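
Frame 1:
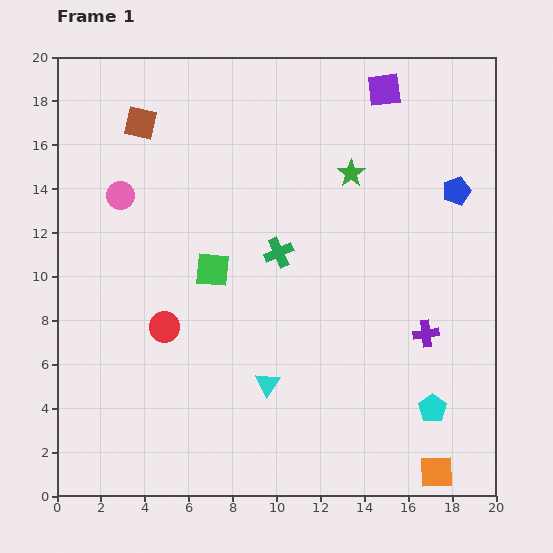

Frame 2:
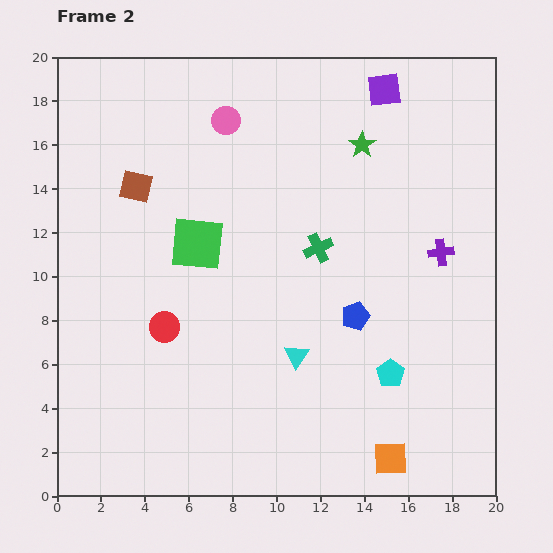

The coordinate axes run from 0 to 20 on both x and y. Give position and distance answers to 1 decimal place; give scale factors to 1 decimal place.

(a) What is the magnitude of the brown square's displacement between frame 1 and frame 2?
2.9

The brown square moved from (3.8, 17.0) to (3.6, 14.1), a distance of √(0.2² + 2.9²) ≈ 2.9.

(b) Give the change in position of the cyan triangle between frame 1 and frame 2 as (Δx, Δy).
(1.3, 1.3)

The cyan triangle was at (9.6, 5.1) in frame 1 and (10.9, 6.4) in frame 2.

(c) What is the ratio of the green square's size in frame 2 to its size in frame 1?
1.6×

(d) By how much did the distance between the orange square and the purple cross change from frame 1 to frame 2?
+3.4

Distance in frame 1: 6.3. Distance in frame 2: 9.7.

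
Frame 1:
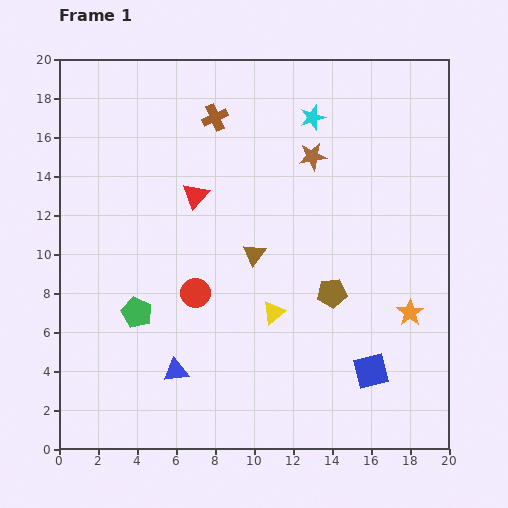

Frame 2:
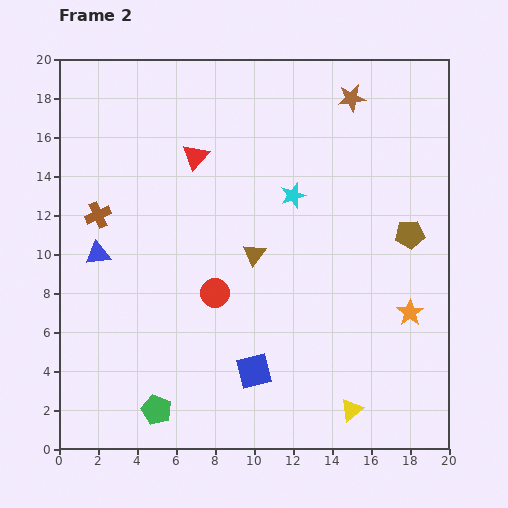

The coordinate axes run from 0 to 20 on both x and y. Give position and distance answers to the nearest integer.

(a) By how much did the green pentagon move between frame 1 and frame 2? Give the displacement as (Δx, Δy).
(1, -5)

The green pentagon was at (4, 7) in frame 1 and (5, 2) in frame 2.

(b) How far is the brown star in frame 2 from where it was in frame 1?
4

The brown star moved from (13, 15) to (15, 18), a distance of √(2² + 3²) ≈ 4.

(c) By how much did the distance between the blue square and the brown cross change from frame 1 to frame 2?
-4

Distance in frame 1: 15. Distance in frame 2: 11.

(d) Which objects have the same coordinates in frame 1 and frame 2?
the brown triangle, the orange star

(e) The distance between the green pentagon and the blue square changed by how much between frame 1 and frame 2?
-7

Distance in frame 1: 12. Distance in frame 2: 5.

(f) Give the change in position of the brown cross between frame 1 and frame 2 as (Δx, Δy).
(-6, -5)

The brown cross was at (8, 17) in frame 1 and (2, 12) in frame 2.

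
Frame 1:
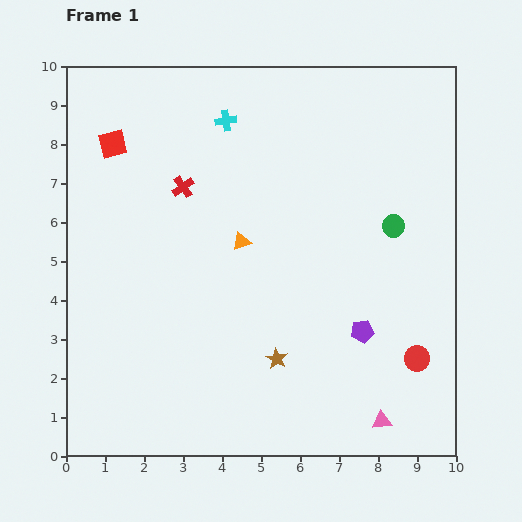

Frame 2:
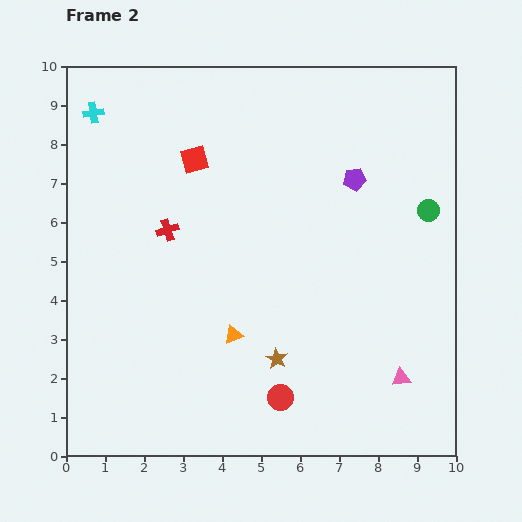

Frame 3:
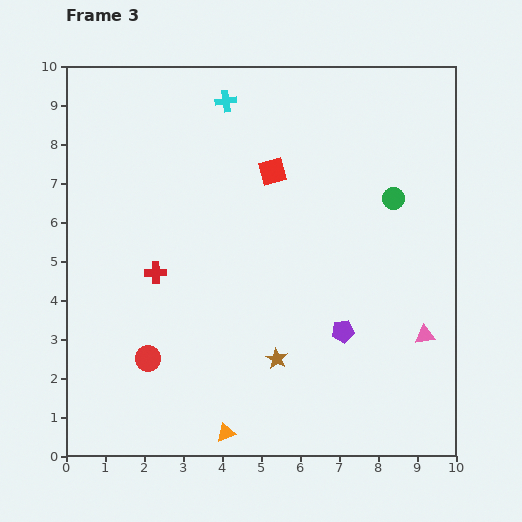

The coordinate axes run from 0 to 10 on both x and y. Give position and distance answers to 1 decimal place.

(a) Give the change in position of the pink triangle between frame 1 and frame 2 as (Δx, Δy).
(0.5, 1.1)

The pink triangle was at (8.1, 0.9) in frame 1 and (8.6, 2.0) in frame 2.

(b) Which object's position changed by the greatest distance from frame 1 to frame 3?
the red circle

(moved 6.9; next 4.9)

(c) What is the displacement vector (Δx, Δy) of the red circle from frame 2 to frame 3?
(-3.4, 1.0)

The red circle was at (5.5, 1.5) in frame 2 and (2.1, 2.5) in frame 3.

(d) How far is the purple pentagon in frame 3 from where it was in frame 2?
3.9

The purple pentagon moved from (7.4, 7.1) to (7.1, 3.2), a distance of √(0.3² + 3.9²) ≈ 3.9.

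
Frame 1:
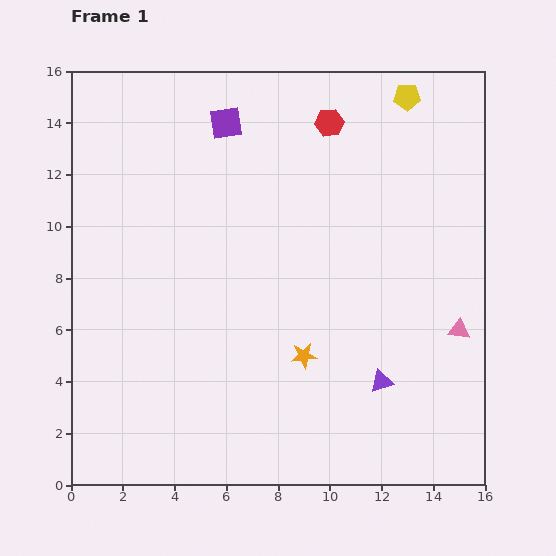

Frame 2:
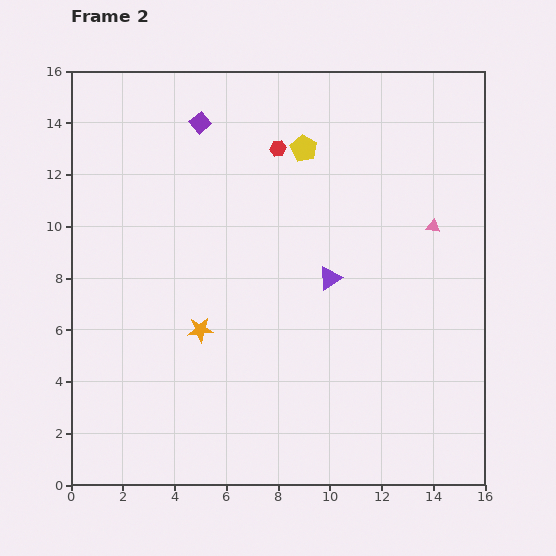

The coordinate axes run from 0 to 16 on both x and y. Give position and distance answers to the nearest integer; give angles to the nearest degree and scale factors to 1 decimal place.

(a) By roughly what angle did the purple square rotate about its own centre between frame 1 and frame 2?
30° counter-clockwise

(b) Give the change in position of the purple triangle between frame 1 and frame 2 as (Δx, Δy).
(-2, 4)

The purple triangle was at (12, 4) in frame 1 and (10, 8) in frame 2.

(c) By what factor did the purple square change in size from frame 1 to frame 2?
0.6×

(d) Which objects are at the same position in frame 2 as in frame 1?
none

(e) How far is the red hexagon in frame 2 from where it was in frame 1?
2

The red hexagon moved from (10, 14) to (8, 13), a distance of √(2² + 1²) ≈ 2.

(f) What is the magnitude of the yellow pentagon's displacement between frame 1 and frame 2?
4

The yellow pentagon moved from (13, 15) to (9, 13), a distance of √(4² + 2²) ≈ 4.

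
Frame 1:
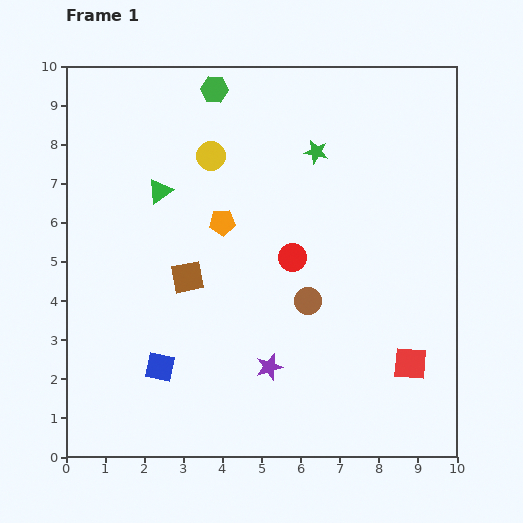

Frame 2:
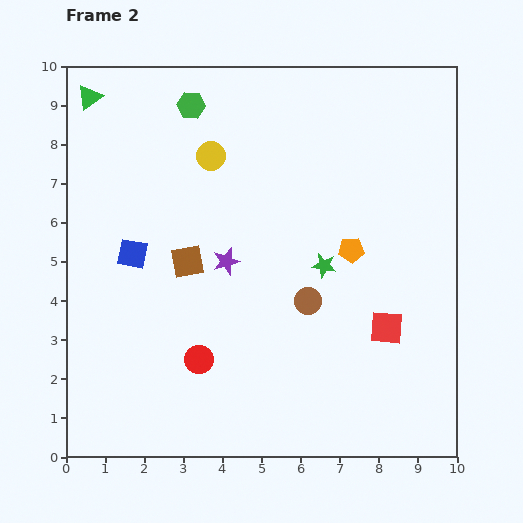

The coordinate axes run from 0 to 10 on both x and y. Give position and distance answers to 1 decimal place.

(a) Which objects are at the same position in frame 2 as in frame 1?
the brown circle, the yellow circle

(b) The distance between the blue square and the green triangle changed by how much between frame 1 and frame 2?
-0.4

Distance in frame 1: 4.5. Distance in frame 2: 4.1.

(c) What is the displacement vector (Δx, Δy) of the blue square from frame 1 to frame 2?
(-0.7, 2.9)

The blue square was at (2.4, 2.3) in frame 1 and (1.7, 5.2) in frame 2.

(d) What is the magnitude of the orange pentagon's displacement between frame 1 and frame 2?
3.4

The orange pentagon moved from (4.0, 6.0) to (7.3, 5.3), a distance of √(3.3² + 0.7²) ≈ 3.4.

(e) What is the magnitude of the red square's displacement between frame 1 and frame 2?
1.1

The red square moved from (8.8, 2.4) to (8.2, 3.3), a distance of √(0.6² + 0.9²) ≈ 1.1.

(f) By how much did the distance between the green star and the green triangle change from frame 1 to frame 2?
+3.3

Distance in frame 1: 4.1. Distance in frame 2: 7.4.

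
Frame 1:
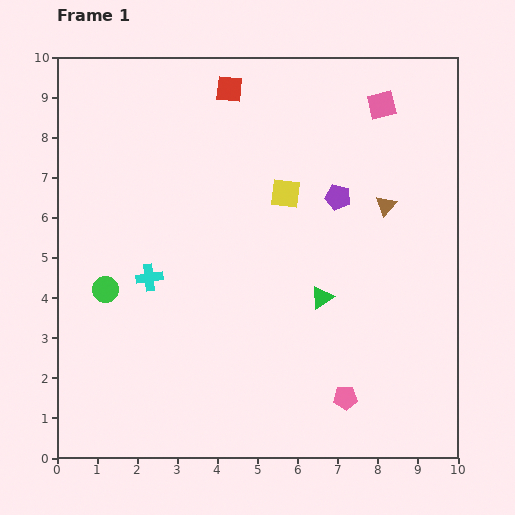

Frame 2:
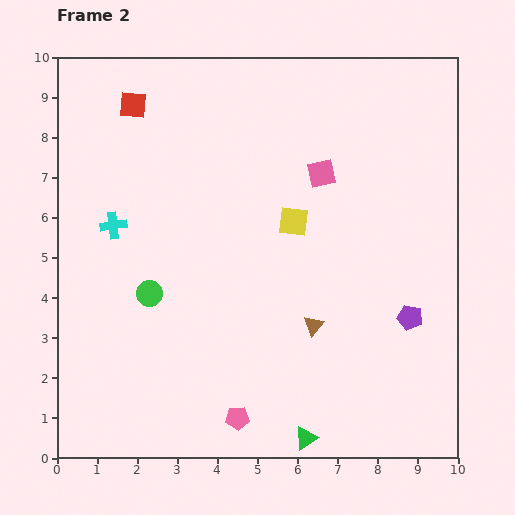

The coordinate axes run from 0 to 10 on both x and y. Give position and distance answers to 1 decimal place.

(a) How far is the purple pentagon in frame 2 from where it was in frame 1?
3.5

The purple pentagon moved from (7.0, 6.5) to (8.8, 3.5), a distance of √(1.8² + 3.0²) ≈ 3.5.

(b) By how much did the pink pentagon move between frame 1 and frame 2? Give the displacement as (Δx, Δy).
(-2.7, -0.5)

The pink pentagon was at (7.2, 1.5) in frame 1 and (4.5, 1.0) in frame 2.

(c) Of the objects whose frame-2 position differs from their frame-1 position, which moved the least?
the yellow square

(moved 0.7)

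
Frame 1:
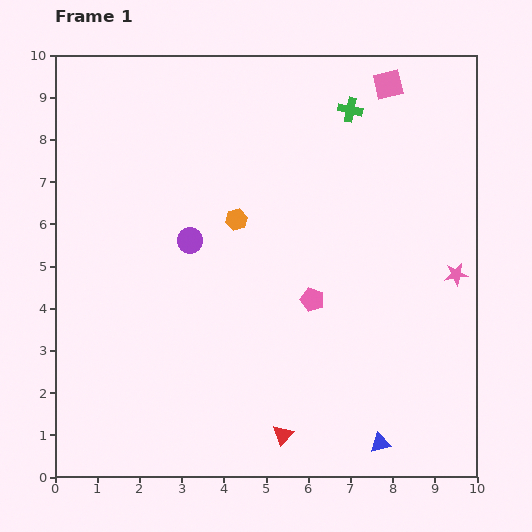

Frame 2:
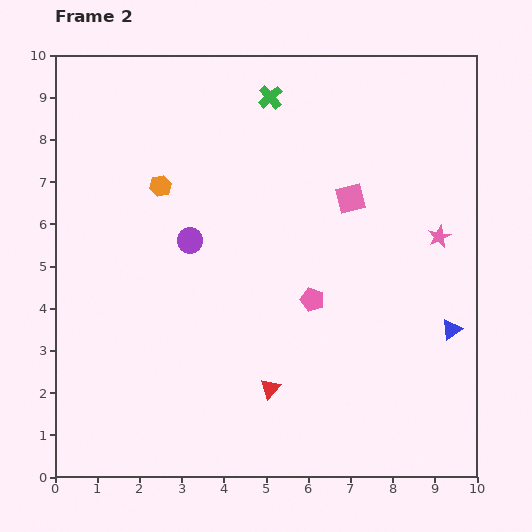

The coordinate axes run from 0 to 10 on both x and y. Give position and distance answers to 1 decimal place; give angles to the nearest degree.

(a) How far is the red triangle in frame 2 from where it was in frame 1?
1.1

The red triangle moved from (5.4, 1.0) to (5.1, 2.1), a distance of √(0.3² + 1.1²) ≈ 1.1.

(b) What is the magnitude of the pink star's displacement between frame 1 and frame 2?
1.0

The pink star moved from (9.5, 4.8) to (9.1, 5.7), a distance of √(0.4² + 0.9²) ≈ 1.0.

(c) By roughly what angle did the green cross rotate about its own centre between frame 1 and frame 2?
37° clockwise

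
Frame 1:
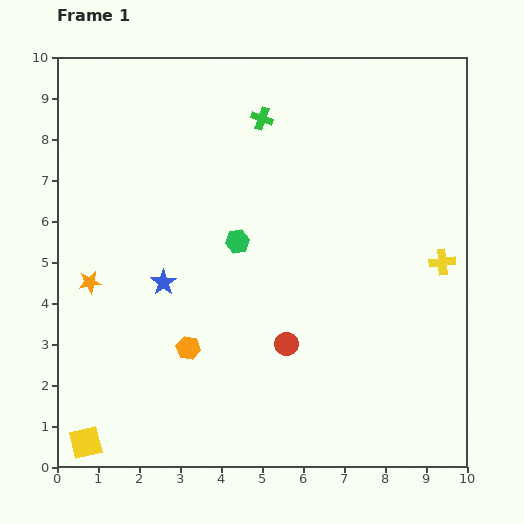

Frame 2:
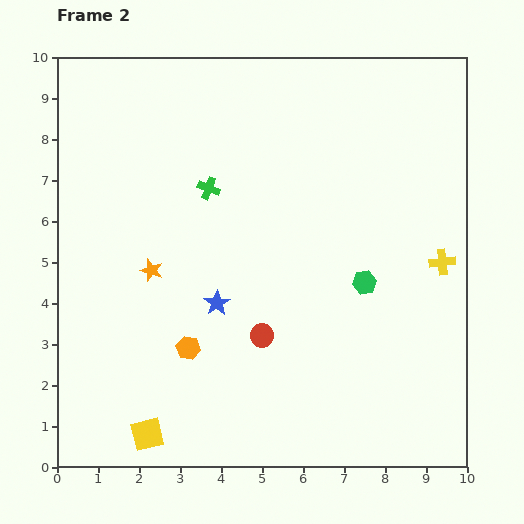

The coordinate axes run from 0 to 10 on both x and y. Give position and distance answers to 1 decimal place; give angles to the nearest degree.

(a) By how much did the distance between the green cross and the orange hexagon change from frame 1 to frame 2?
-2.0

Distance in frame 1: 5.9. Distance in frame 2: 3.9.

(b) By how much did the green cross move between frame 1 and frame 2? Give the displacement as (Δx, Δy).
(-1.3, -1.7)

The green cross was at (5.0, 8.5) in frame 1 and (3.7, 6.8) in frame 2.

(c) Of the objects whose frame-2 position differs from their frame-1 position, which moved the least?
the red circle

(moved 0.6)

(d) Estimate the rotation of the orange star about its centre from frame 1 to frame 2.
27° clockwise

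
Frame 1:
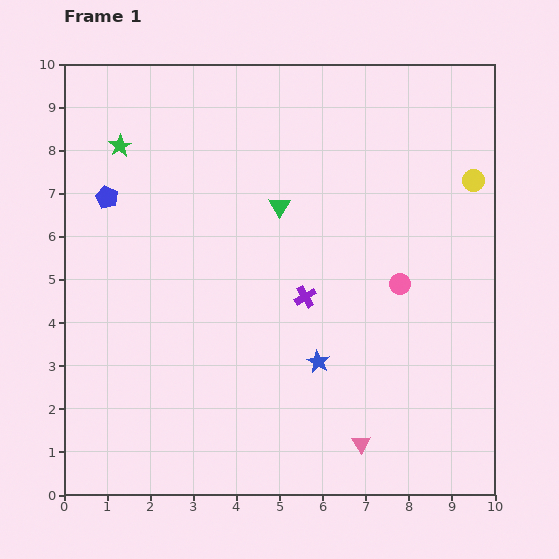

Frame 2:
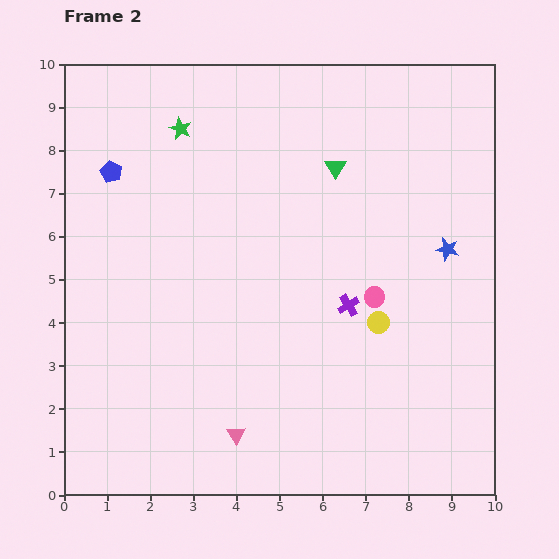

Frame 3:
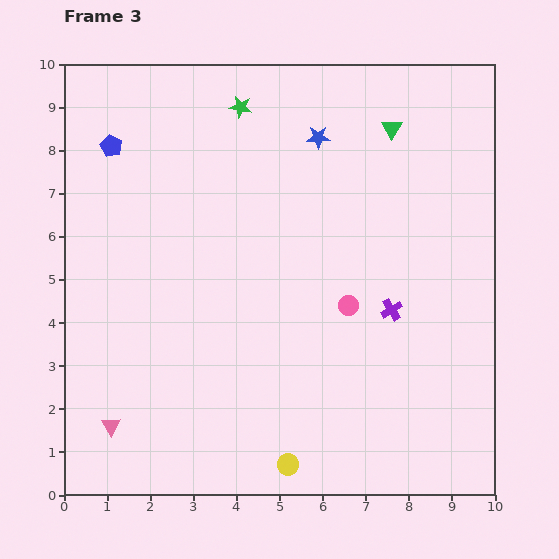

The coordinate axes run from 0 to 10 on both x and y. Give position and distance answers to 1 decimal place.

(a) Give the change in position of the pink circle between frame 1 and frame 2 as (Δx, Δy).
(-0.6, -0.3)

The pink circle was at (7.8, 4.9) in frame 1 and (7.2, 4.6) in frame 2.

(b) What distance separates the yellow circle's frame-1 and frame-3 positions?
7.9

The yellow circle moved from (9.5, 7.3) to (5.2, 0.7), a distance of √(4.3² + 6.6²) ≈ 7.9.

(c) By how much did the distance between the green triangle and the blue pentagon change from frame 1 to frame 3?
+2.5

Distance in frame 1: 4.0. Distance in frame 3: 6.5.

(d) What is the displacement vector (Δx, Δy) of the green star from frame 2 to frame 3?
(1.4, 0.5)

The green star was at (2.7, 8.5) in frame 2 and (4.1, 9.0) in frame 3.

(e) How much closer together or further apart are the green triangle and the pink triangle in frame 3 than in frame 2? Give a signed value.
+2.9

Distance in frame 2: 6.6. Distance in frame 3: 9.5.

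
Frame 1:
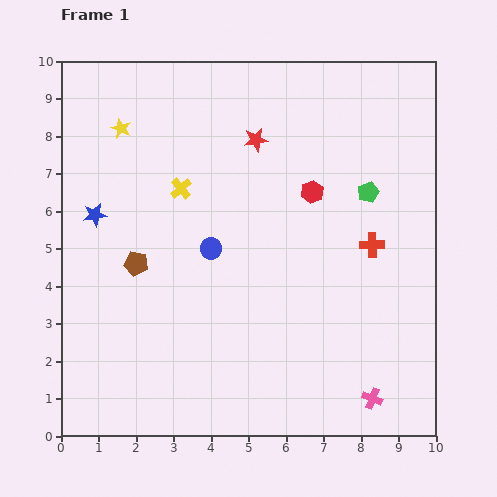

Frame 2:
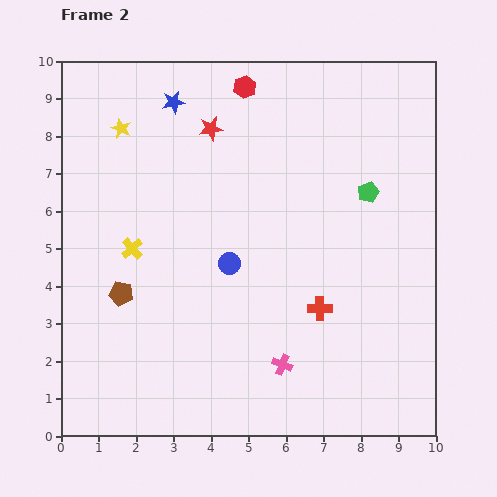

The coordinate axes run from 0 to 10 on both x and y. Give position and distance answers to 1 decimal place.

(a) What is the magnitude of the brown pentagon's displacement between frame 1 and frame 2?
0.9

The brown pentagon moved from (2.0, 4.6) to (1.6, 3.8), a distance of √(0.4² + 0.8²) ≈ 0.9.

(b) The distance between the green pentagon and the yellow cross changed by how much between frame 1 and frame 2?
+1.5

Distance in frame 1: 5.0. Distance in frame 2: 6.5.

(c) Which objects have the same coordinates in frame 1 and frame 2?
the green pentagon, the yellow star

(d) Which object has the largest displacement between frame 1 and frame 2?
the blue star

(moved 3.7; next 3.3)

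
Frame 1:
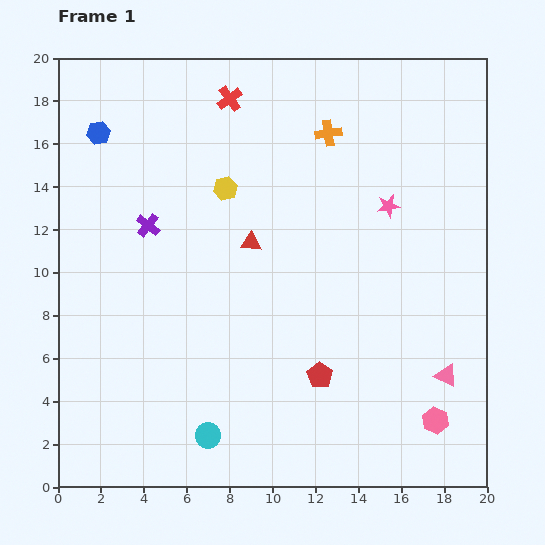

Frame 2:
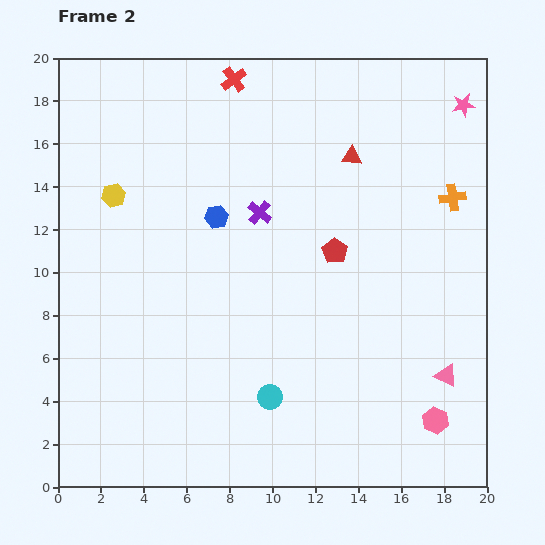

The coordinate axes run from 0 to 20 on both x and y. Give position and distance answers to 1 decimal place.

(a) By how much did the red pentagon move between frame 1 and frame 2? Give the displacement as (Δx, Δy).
(0.7, 5.8)

The red pentagon was at (12.2, 5.2) in frame 1 and (12.9, 11.0) in frame 2.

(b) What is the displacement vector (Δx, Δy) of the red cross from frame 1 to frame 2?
(0.2, 0.9)

The red cross was at (8.0, 18.1) in frame 1 and (8.2, 19.0) in frame 2.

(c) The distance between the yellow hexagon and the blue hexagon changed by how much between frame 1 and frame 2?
-1.5

Distance in frame 1: 6.4. Distance in frame 2: 4.9.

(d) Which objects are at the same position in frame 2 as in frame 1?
the pink hexagon, the pink triangle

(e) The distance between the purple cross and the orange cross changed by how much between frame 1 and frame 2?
-0.4

Distance in frame 1: 9.4. Distance in frame 2: 9.0.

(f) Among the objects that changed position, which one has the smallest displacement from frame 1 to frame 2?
the red cross

(moved 0.9)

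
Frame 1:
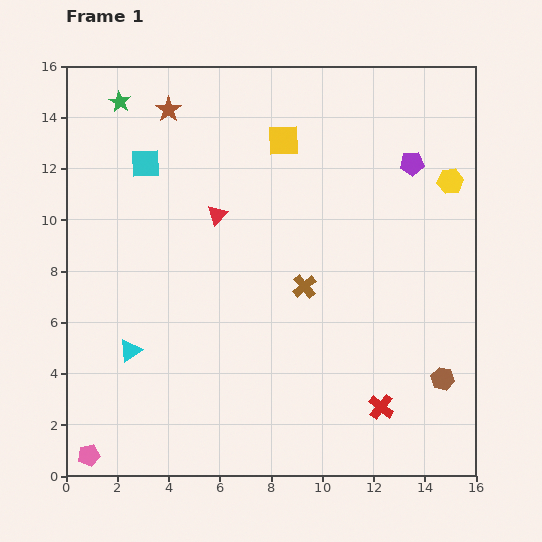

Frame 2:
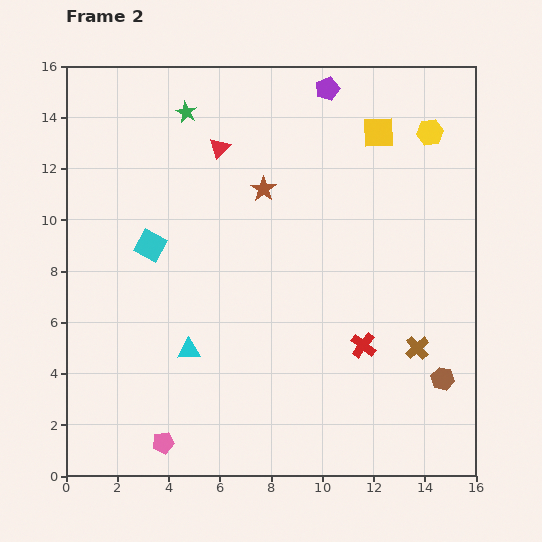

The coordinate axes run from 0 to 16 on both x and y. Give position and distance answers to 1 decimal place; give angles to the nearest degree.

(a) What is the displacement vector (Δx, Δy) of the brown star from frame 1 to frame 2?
(3.7, -3.1)

The brown star was at (4.0, 14.3) in frame 1 and (7.7, 11.2) in frame 2.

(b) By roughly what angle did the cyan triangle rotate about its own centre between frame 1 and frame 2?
33° clockwise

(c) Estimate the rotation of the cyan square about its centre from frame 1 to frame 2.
31° clockwise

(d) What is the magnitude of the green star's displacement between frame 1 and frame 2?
2.6

The green star moved from (2.1, 14.6) to (4.7, 14.2), a distance of √(2.6² + 0.4²) ≈ 2.6.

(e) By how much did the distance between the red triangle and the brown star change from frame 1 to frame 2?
-2.2

Distance in frame 1: 4.5. Distance in frame 2: 2.3.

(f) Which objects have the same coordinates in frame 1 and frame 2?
the brown hexagon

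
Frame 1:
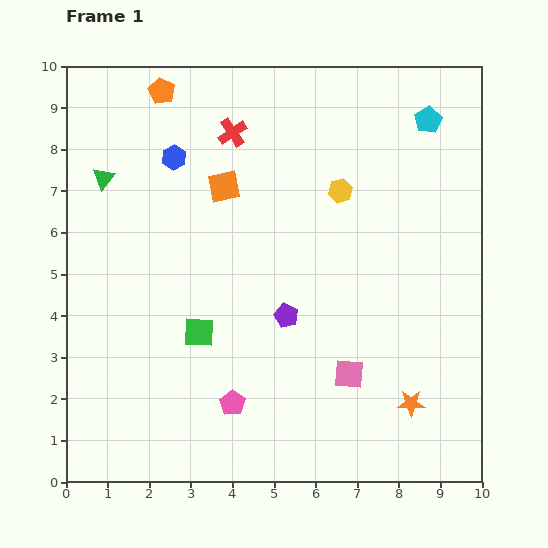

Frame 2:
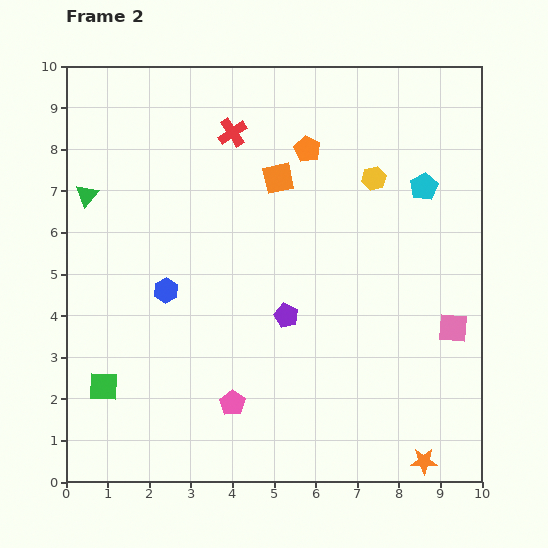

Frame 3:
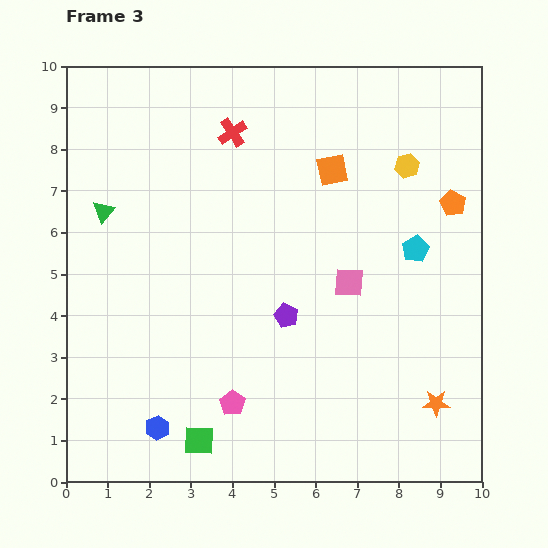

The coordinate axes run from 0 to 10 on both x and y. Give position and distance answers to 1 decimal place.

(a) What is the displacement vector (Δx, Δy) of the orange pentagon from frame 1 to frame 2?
(3.5, -1.4)

The orange pentagon was at (2.3, 9.4) in frame 1 and (5.8, 8.0) in frame 2.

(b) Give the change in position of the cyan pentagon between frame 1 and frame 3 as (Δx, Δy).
(-0.3, -3.1)

The cyan pentagon was at (8.7, 8.7) in frame 1 and (8.4, 5.6) in frame 3.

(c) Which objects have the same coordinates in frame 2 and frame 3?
the red cross, the purple pentagon, the pink pentagon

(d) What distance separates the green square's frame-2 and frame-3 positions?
2.6

The green square moved from (0.9, 2.3) to (3.2, 1.0), a distance of √(2.3² + 1.3²) ≈ 2.6.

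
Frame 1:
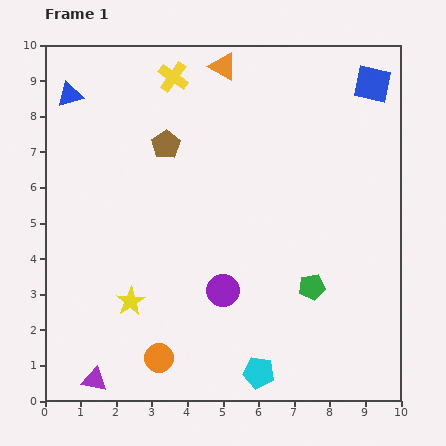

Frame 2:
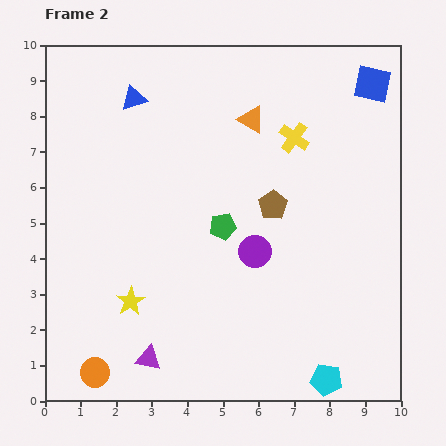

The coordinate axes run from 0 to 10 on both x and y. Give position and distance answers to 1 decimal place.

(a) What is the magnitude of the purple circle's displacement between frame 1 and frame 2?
1.4

The purple circle moved from (5.0, 3.1) to (5.9, 4.2), a distance of √(0.9² + 1.1²) ≈ 1.4.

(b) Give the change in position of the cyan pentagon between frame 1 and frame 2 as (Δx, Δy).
(1.9, -0.2)

The cyan pentagon was at (6.0, 0.8) in frame 1 and (7.9, 0.6) in frame 2.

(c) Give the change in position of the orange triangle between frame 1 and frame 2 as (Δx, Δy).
(0.8, -1.5)

The orange triangle was at (5.0, 9.4) in frame 1 and (5.8, 7.9) in frame 2.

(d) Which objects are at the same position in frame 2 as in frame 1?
the blue square, the yellow star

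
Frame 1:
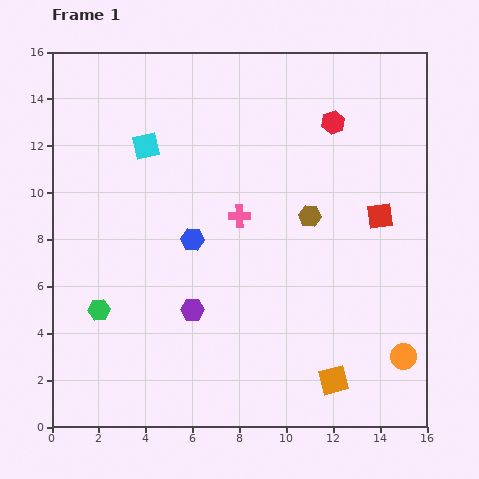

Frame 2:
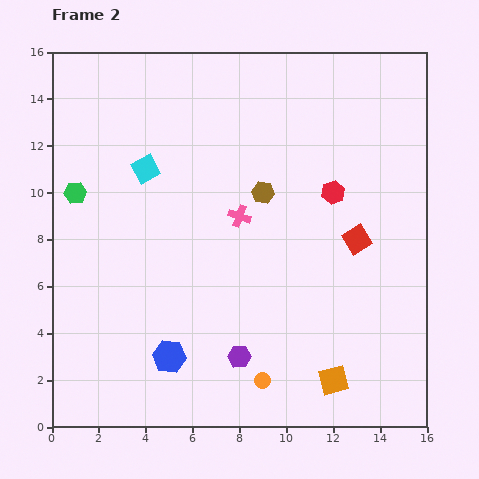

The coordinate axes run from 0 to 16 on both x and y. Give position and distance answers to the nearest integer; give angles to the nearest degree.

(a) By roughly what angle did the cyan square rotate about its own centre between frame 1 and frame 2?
16° counter-clockwise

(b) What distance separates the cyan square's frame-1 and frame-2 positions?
1

The cyan square moved from (4, 12) to (4, 11), a distance of √(0² + 1²) ≈ 1.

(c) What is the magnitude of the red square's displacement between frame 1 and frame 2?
1

The red square moved from (14, 9) to (13, 8), a distance of √(1² + 1²) ≈ 1.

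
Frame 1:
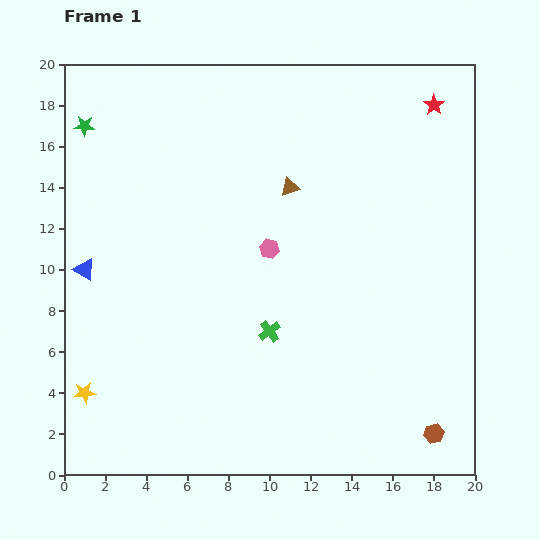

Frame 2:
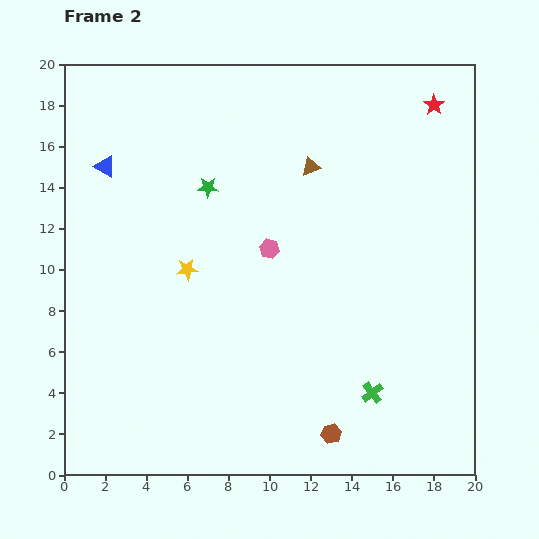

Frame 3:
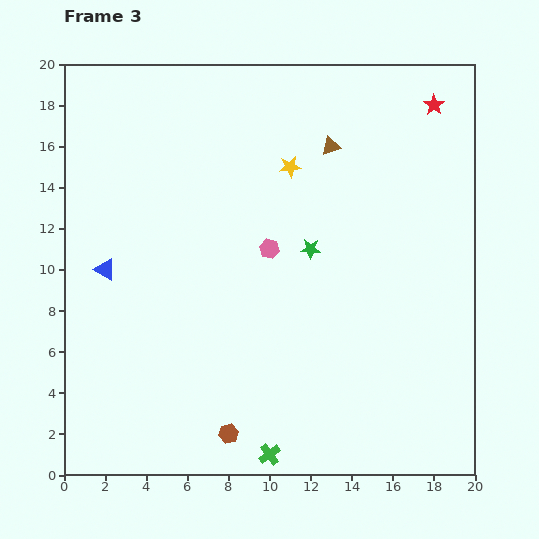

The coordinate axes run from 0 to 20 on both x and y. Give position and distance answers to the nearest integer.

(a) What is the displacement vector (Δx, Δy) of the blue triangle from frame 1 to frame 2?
(1, 5)

The blue triangle was at (1, 10) in frame 1 and (2, 15) in frame 2.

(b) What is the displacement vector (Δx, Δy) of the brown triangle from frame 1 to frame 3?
(2, 2)

The brown triangle was at (11, 14) in frame 1 and (13, 16) in frame 3.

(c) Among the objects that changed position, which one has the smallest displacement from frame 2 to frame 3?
the brown triangle

(moved 1)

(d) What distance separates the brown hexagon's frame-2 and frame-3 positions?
5

The brown hexagon moved from (13, 2) to (8, 2), a distance of √(5² + 0²) ≈ 5.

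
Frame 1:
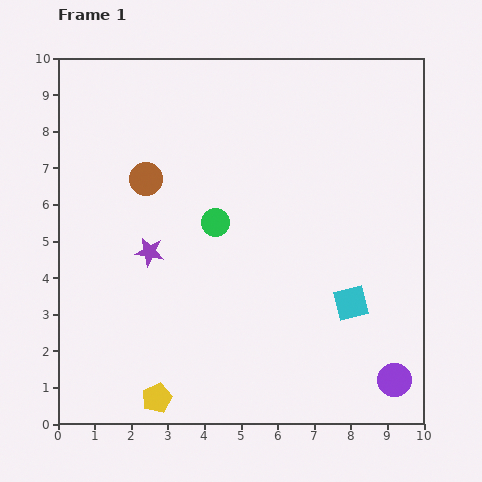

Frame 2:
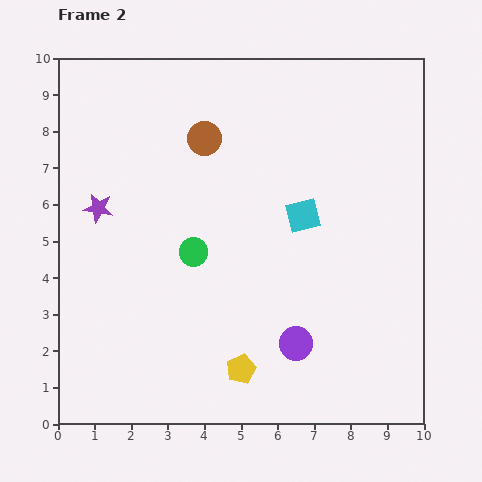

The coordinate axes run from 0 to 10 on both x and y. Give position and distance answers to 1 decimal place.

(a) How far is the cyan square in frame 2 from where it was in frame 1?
2.7

The cyan square moved from (8.0, 3.3) to (6.7, 5.7), a distance of √(1.3² + 2.4²) ≈ 2.7.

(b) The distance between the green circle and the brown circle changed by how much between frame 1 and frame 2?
+0.9

Distance in frame 1: 2.2. Distance in frame 2: 3.1.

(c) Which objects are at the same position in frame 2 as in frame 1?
none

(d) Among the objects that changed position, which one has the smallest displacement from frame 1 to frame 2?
the green circle

(moved 1.0)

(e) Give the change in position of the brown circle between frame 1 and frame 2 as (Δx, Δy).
(1.6, 1.1)

The brown circle was at (2.4, 6.7) in frame 1 and (4.0, 7.8) in frame 2.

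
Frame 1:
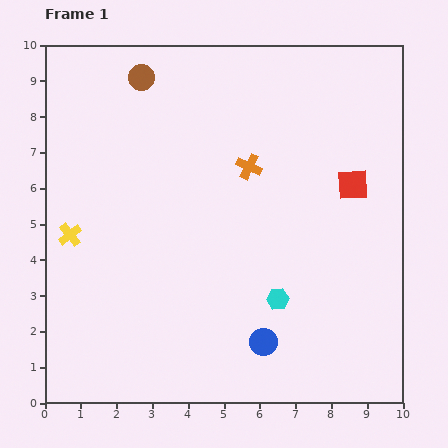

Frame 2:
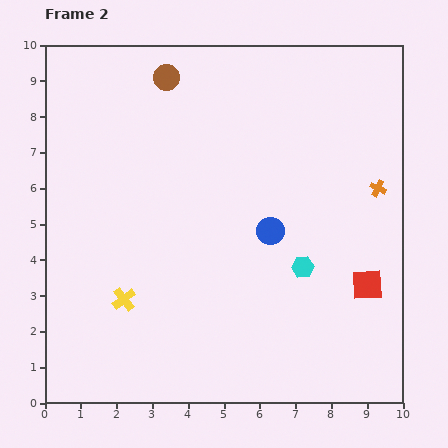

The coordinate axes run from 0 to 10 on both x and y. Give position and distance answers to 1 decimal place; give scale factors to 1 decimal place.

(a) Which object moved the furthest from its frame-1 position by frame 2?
the orange cross

(moved 3.6; next 3.1)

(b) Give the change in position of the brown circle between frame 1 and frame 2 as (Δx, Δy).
(0.7, 0.0)

The brown circle was at (2.7, 9.1) in frame 1 and (3.4, 9.1) in frame 2.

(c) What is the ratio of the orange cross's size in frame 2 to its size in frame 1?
0.7×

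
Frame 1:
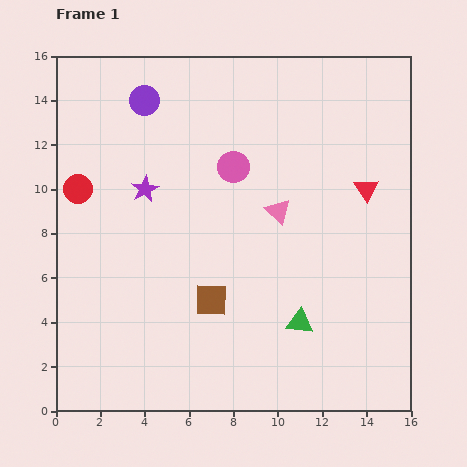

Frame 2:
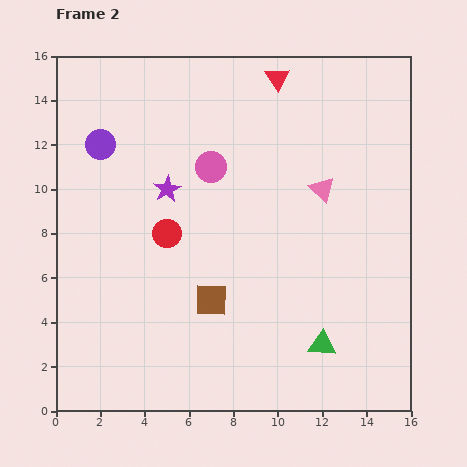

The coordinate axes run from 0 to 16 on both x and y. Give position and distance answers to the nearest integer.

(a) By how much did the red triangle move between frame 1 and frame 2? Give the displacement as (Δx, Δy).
(-4, 5)

The red triangle was at (14, 10) in frame 1 and (10, 15) in frame 2.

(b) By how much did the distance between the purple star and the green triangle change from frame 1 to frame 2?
+1

Distance in frame 1: 9. Distance in frame 2: 10.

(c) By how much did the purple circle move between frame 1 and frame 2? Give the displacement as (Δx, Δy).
(-2, -2)

The purple circle was at (4, 14) in frame 1 and (2, 12) in frame 2.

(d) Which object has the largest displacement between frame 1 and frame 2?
the red triangle

(moved 6; next 4)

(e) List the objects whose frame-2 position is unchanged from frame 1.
the brown square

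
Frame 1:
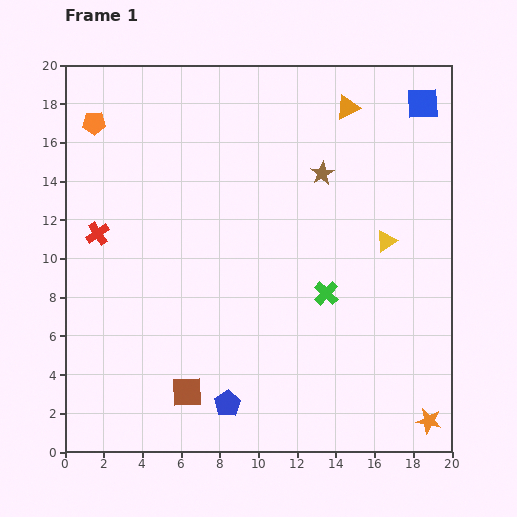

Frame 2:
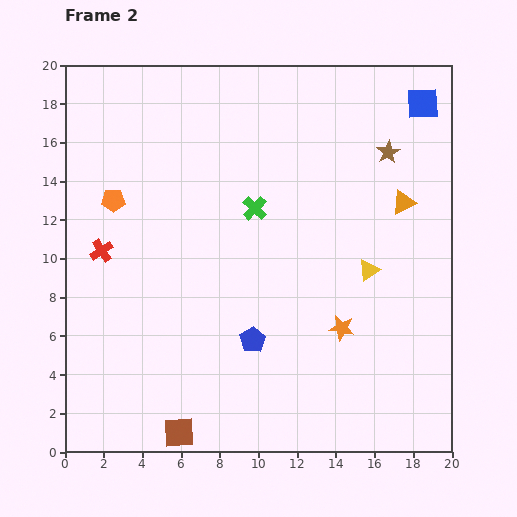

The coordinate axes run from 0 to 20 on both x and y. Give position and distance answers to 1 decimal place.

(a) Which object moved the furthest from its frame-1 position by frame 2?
the orange star

(moved 6.6; next 5.7)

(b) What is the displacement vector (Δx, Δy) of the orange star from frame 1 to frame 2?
(-4.5, 4.8)

The orange star was at (18.8, 1.6) in frame 1 and (14.3, 6.4) in frame 2.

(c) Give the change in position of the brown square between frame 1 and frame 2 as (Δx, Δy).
(-0.4, -2.1)

The brown square was at (6.3, 3.1) in frame 1 and (5.9, 1.0) in frame 2.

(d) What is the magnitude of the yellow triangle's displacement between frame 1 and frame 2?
1.7

The yellow triangle moved from (16.6, 10.9) to (15.7, 9.4), a distance of √(0.9² + 1.5²) ≈ 1.7.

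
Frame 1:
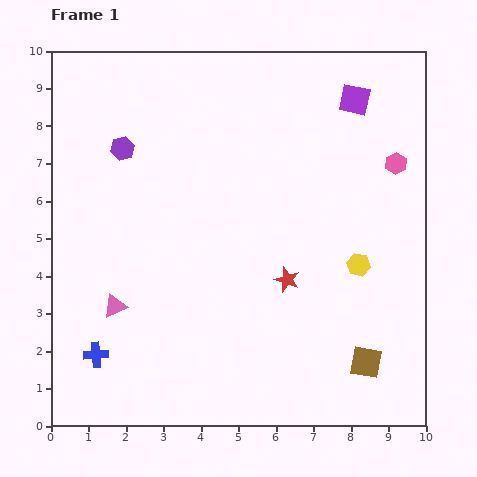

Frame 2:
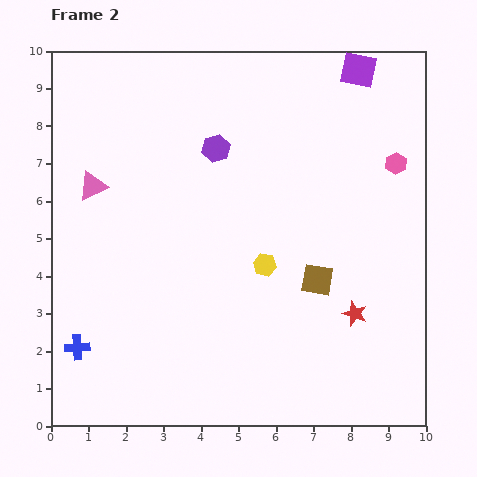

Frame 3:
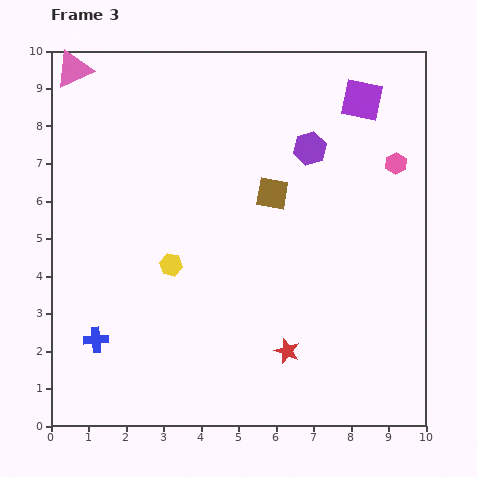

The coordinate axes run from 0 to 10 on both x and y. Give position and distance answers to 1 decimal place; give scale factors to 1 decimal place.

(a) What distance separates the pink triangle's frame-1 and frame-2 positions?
3.3

The pink triangle moved from (1.7, 3.2) to (1.1, 6.4), a distance of √(0.6² + 3.2²) ≈ 3.3.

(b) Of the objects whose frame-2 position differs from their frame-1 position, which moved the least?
the blue cross

(moved 0.5)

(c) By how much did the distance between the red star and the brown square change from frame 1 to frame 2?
-1.7

Distance in frame 1: 3.0. Distance in frame 2: 1.3.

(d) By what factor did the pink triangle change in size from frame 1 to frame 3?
1.6×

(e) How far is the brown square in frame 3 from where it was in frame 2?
2.6

The brown square moved from (7.1, 3.9) to (5.9, 6.2), a distance of √(1.2² + 2.3²) ≈ 2.6.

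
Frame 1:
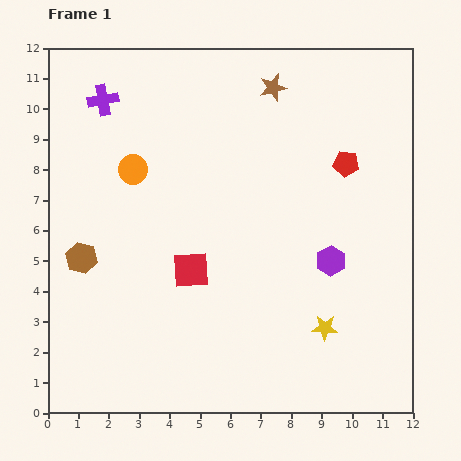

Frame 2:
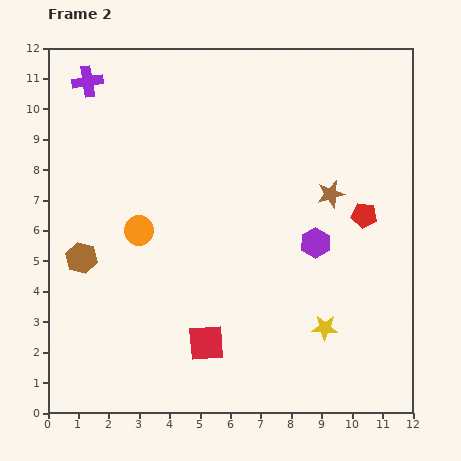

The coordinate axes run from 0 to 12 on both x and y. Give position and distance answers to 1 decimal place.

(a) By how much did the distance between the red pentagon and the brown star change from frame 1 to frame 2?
-2.2

Distance in frame 1: 3.5. Distance in frame 2: 1.3.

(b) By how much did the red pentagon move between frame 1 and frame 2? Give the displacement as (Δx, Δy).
(0.6, -1.7)

The red pentagon was at (9.8, 8.2) in frame 1 and (10.4, 6.5) in frame 2.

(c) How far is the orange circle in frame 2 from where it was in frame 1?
2.0

The orange circle moved from (2.8, 8.0) to (3.0, 6.0), a distance of √(0.2² + 2.0²) ≈ 2.0.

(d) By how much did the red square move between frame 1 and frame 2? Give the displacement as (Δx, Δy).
(0.5, -2.4)

The red square was at (4.7, 4.7) in frame 1 and (5.2, 2.3) in frame 2.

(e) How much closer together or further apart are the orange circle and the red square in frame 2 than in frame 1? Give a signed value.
+0.5

Distance in frame 1: 3.8. Distance in frame 2: 4.3.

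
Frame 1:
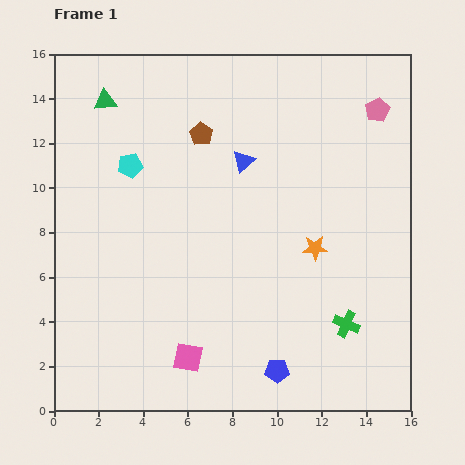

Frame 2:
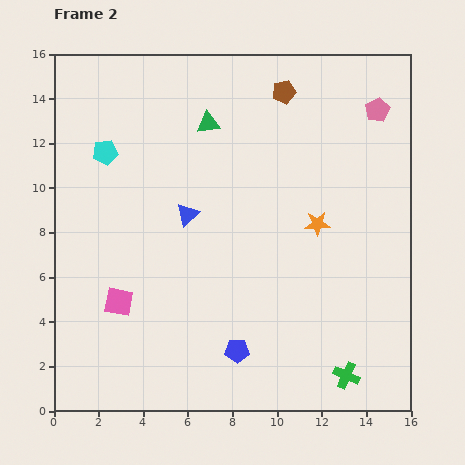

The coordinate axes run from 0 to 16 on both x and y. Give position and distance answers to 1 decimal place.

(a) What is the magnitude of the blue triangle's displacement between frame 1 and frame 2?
3.5

The blue triangle moved from (8.5, 11.2) to (6.0, 8.8), a distance of √(2.5² + 2.4²) ≈ 3.5.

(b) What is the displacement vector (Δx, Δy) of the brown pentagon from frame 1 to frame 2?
(3.7, 1.9)

The brown pentagon was at (6.6, 12.4) in frame 1 and (10.3, 14.3) in frame 2.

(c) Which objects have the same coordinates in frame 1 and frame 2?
the pink pentagon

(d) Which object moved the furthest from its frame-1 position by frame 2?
the green triangle

(moved 4.7; next 4.2)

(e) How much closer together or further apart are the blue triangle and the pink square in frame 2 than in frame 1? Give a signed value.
-4.1

Distance in frame 1: 9.1. Distance in frame 2: 5.0.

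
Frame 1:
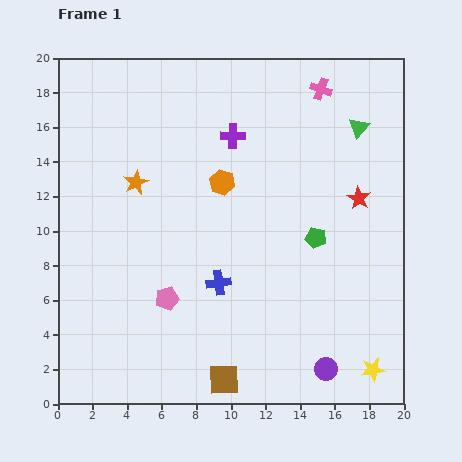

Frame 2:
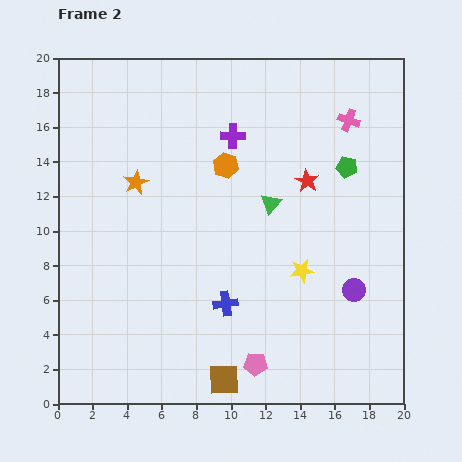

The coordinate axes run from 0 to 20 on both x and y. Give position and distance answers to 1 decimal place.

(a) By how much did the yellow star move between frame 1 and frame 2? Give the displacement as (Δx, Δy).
(-4.1, 5.7)

The yellow star was at (18.2, 2.0) in frame 1 and (14.1, 7.7) in frame 2.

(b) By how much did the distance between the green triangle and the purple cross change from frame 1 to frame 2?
-2.8

Distance in frame 1: 7.3. Distance in frame 2: 4.5.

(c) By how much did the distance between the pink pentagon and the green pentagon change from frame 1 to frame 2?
+3.3

Distance in frame 1: 9.3. Distance in frame 2: 12.6.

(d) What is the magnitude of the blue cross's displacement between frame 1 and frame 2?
1.3

The blue cross moved from (9.3, 7.0) to (9.7, 5.8), a distance of √(0.4² + 1.2²) ≈ 1.3.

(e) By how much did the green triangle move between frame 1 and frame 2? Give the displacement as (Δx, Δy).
(-5.1, -4.4)

The green triangle was at (17.4, 16.0) in frame 1 and (12.3, 11.6) in frame 2.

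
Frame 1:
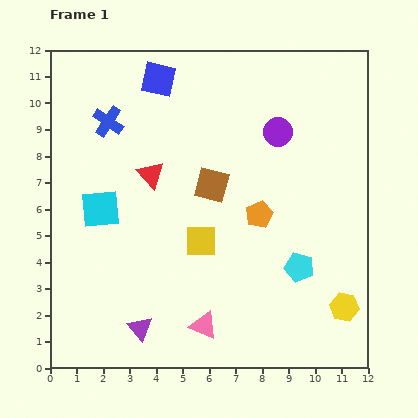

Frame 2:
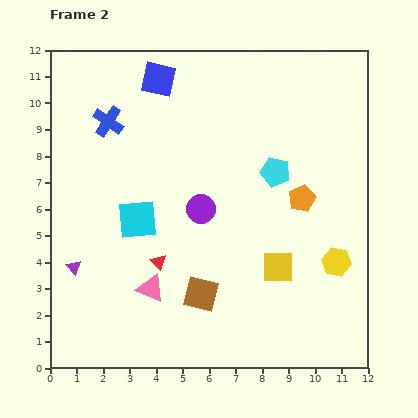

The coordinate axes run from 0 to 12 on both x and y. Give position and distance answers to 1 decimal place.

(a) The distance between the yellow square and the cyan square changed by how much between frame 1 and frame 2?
+1.6

Distance in frame 1: 4.0. Distance in frame 2: 5.6.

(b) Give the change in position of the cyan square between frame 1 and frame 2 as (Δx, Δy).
(1.4, -0.4)

The cyan square was at (1.9, 6.0) in frame 1 and (3.3, 5.6) in frame 2.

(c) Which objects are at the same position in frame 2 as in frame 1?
the blue square, the blue cross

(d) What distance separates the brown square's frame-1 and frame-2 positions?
4.1

The brown square moved from (6.1, 6.9) to (5.7, 2.8), a distance of √(0.4² + 4.1²) ≈ 4.1.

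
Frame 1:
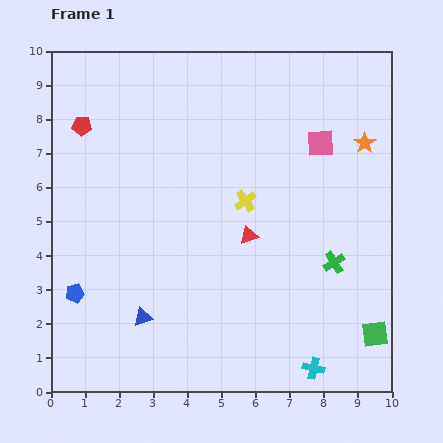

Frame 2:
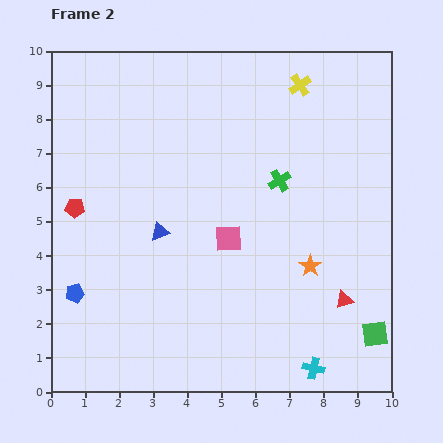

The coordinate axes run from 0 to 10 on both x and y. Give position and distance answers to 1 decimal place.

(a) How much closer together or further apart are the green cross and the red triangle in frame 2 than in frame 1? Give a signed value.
+1.4

Distance in frame 1: 2.6. Distance in frame 2: 4.0.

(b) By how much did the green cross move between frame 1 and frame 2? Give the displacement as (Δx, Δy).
(-1.6, 2.4)

The green cross was at (8.3, 3.8) in frame 1 and (6.7, 6.2) in frame 2.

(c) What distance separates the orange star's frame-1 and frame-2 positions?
3.9

The orange star moved from (9.2, 7.3) to (7.6, 3.7), a distance of √(1.6² + 3.6²) ≈ 3.9.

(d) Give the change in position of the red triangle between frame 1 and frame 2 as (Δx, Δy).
(2.8, -1.9)

The red triangle was at (5.8, 4.6) in frame 1 and (8.6, 2.7) in frame 2.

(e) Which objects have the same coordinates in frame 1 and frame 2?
the green square, the cyan cross, the blue pentagon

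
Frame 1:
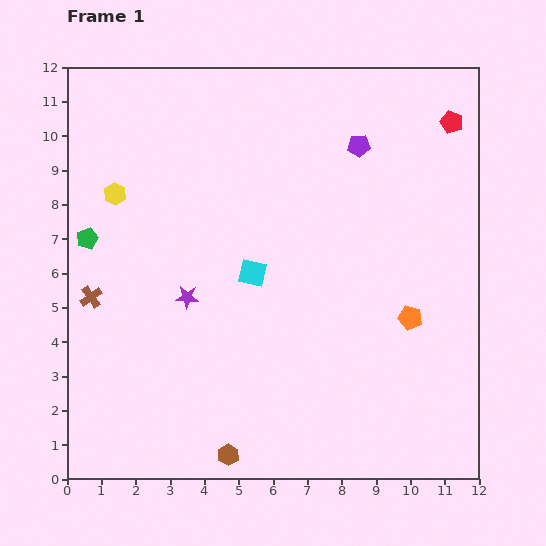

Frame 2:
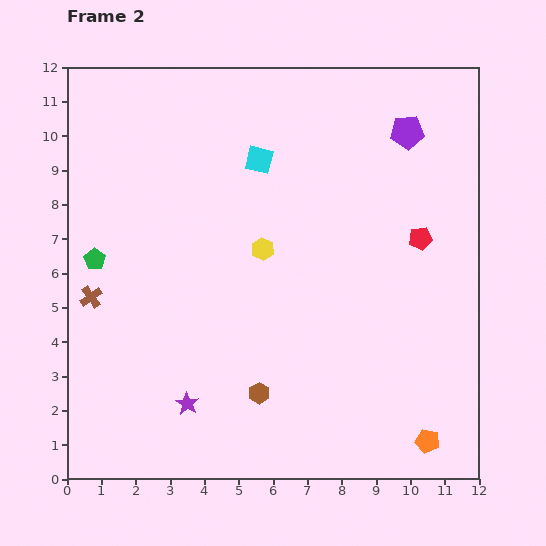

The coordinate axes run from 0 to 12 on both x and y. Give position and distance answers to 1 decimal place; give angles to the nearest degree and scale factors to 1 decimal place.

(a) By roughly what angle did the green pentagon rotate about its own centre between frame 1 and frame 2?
15° counter-clockwise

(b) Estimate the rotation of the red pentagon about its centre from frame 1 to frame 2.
28° counter-clockwise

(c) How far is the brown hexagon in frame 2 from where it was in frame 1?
2.0

The brown hexagon moved from (4.7, 0.7) to (5.6, 2.5), a distance of √(0.9² + 1.8²) ≈ 2.0.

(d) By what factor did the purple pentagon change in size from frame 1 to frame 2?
1.5×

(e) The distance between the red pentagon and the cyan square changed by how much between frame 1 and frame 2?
-2.1

Distance in frame 1: 7.3. Distance in frame 2: 5.2.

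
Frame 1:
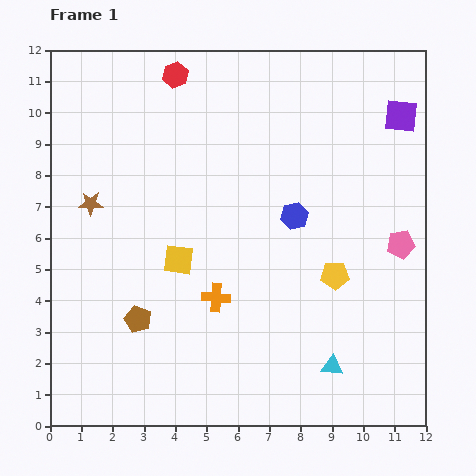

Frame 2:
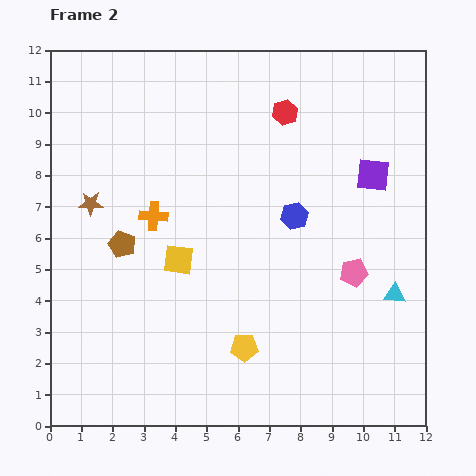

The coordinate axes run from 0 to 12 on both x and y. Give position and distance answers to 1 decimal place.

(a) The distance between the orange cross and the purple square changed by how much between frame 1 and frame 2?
-1.2

Distance in frame 1: 8.3. Distance in frame 2: 7.1.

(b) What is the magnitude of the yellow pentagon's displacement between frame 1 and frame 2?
3.7

The yellow pentagon moved from (9.1, 4.8) to (6.2, 2.5), a distance of √(2.9² + 2.3²) ≈ 3.7.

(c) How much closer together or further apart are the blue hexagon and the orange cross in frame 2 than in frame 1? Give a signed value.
+0.9

Distance in frame 1: 3.6. Distance in frame 2: 4.5.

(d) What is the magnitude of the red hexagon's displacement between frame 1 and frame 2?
3.7

The red hexagon moved from (4.0, 11.2) to (7.5, 10.0), a distance of √(3.5² + 1.2²) ≈ 3.7.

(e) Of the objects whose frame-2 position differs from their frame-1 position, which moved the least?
the pink pentagon

(moved 1.7)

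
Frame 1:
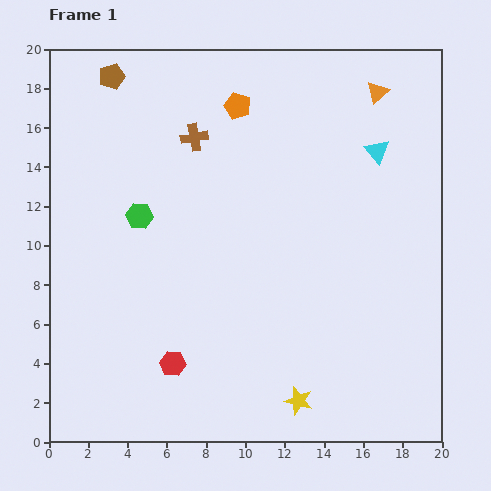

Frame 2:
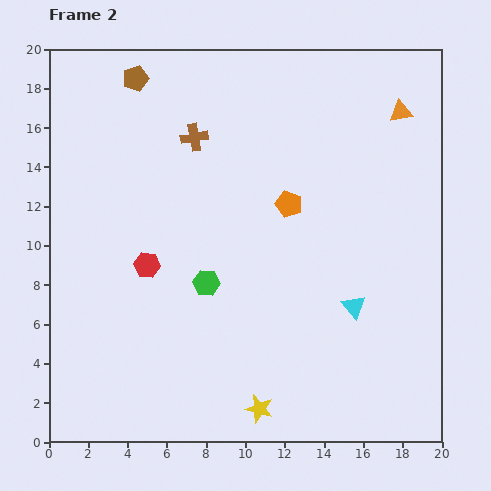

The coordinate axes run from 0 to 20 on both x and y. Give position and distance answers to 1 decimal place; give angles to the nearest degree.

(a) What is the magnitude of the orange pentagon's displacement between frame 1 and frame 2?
5.6

The orange pentagon moved from (9.6, 17.1) to (12.2, 12.1), a distance of √(2.6² + 5.0²) ≈ 5.6.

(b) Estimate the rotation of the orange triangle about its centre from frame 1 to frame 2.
33° clockwise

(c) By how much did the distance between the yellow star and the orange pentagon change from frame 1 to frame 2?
-4.8

Distance in frame 1: 15.3. Distance in frame 2: 10.5.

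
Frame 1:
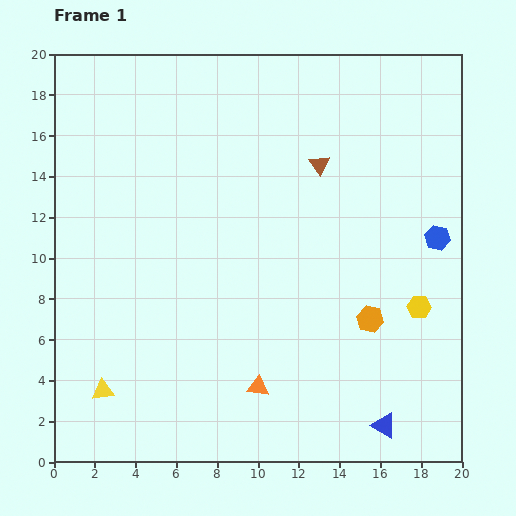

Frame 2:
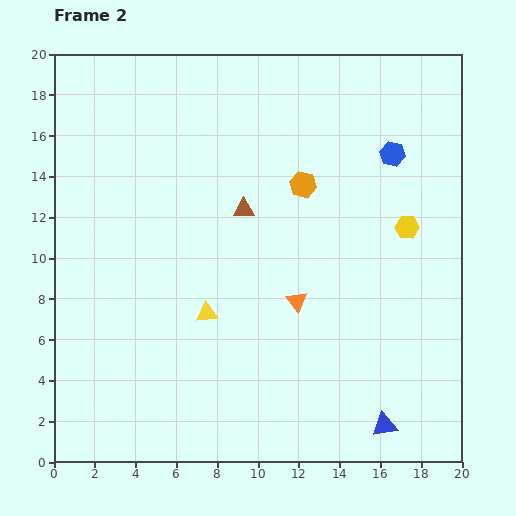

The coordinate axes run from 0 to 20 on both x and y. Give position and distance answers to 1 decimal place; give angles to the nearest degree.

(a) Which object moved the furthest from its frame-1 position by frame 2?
the orange hexagon

(moved 7.4; next 6.4)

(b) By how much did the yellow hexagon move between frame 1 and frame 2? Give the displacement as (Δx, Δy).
(-0.6, 3.9)

The yellow hexagon was at (17.9, 7.6) in frame 1 and (17.3, 11.5) in frame 2.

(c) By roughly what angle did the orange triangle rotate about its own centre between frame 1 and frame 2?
45° clockwise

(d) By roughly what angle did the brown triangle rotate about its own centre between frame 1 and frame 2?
55° counter-clockwise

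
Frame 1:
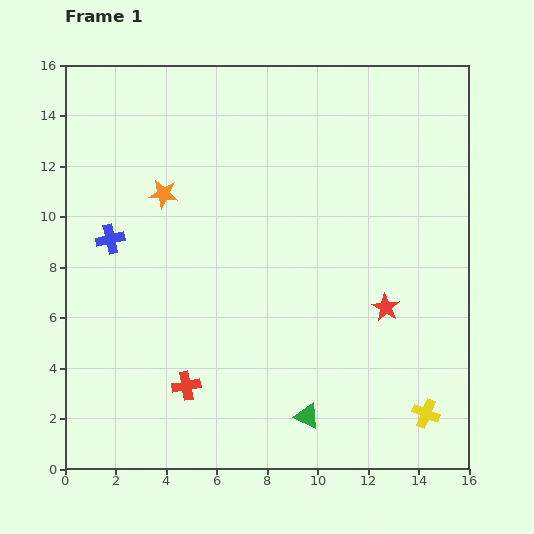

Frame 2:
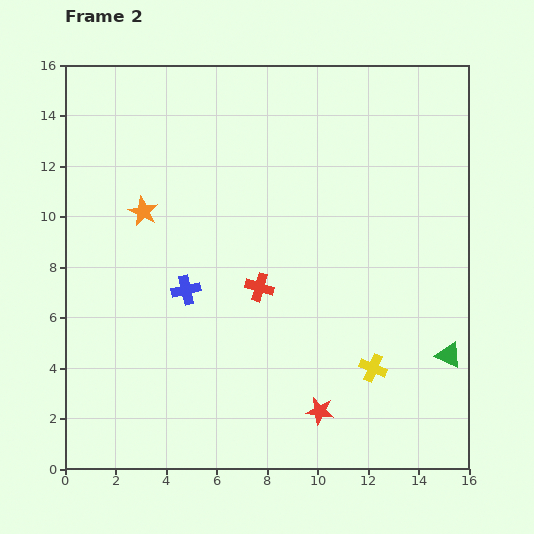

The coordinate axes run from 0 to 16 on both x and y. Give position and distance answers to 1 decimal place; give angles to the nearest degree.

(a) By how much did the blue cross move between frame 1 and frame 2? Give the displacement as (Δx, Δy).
(3.0, -2.0)

The blue cross was at (1.8, 9.1) in frame 1 and (4.8, 7.1) in frame 2.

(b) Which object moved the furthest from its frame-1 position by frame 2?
the green triangle

(moved 6.1; next 4.9)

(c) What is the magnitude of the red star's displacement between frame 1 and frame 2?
4.9

The red star moved from (12.7, 6.4) to (10.1, 2.3), a distance of √(2.6² + 4.1²) ≈ 4.9.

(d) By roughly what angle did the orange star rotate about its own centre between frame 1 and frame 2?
20° clockwise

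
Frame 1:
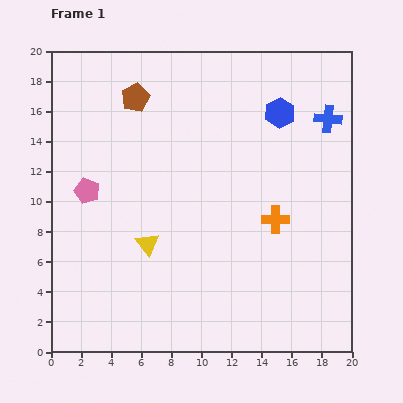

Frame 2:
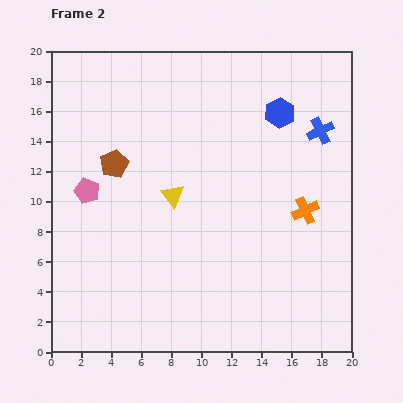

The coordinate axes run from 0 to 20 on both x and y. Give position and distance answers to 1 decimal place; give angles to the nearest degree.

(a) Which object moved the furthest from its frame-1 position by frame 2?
the brown pentagon

(moved 4.6; next 3.6)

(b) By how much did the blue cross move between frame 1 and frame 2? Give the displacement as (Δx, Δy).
(-0.5, -0.8)

The blue cross was at (18.4, 15.5) in frame 1 and (17.9, 14.7) in frame 2.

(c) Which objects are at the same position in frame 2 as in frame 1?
the pink pentagon, the blue hexagon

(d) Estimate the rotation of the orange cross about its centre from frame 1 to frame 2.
25° counter-clockwise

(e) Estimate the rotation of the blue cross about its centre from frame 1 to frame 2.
31° counter-clockwise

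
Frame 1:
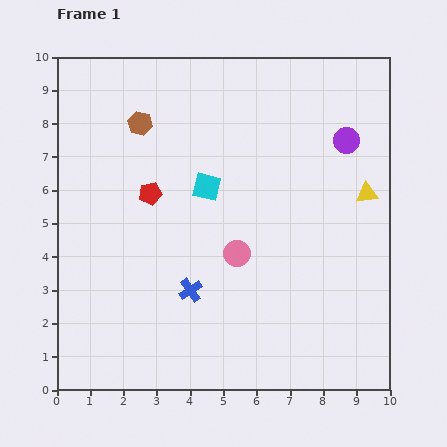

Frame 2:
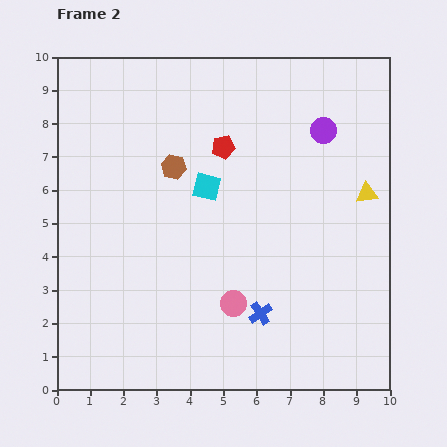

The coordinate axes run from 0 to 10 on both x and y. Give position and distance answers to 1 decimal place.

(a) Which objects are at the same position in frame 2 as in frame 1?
the cyan square, the yellow triangle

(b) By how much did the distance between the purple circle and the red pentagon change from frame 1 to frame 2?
-3.1

Distance in frame 1: 6.1. Distance in frame 2: 3.0.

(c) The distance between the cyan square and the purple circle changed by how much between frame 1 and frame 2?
-0.5

Distance in frame 1: 4.4. Distance in frame 2: 3.9.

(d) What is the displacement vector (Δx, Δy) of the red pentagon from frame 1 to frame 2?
(2.2, 1.4)

The red pentagon was at (2.8, 5.9) in frame 1 and (5.0, 7.3) in frame 2.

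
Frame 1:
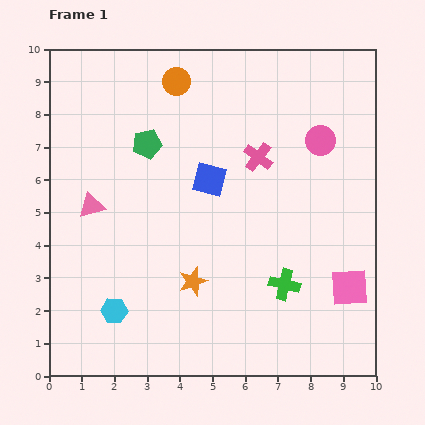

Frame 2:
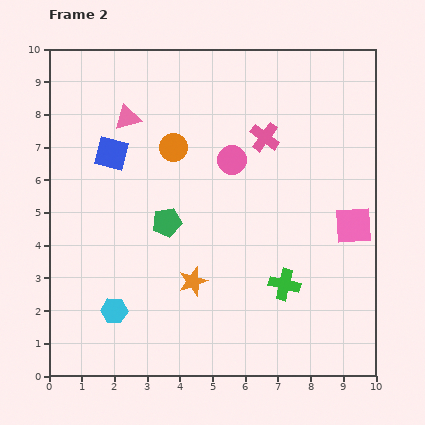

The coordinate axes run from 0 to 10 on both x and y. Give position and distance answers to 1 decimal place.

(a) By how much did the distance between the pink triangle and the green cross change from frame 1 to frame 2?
+0.6

Distance in frame 1: 6.4. Distance in frame 2: 7.0.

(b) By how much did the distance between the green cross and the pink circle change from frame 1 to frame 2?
-0.4

Distance in frame 1: 4.5. Distance in frame 2: 4.1.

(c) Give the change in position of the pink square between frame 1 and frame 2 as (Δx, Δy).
(0.1, 1.9)

The pink square was at (9.2, 2.7) in frame 1 and (9.3, 4.6) in frame 2.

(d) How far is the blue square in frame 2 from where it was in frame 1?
3.1

The blue square moved from (4.9, 6.0) to (1.9, 6.8), a distance of √(3.0² + 0.8²) ≈ 3.1.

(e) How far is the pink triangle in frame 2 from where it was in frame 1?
2.9

The pink triangle moved from (1.3, 5.2) to (2.4, 7.9), a distance of √(1.1² + 2.7²) ≈ 2.9.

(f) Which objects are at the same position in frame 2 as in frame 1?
the cyan hexagon, the green cross, the orange star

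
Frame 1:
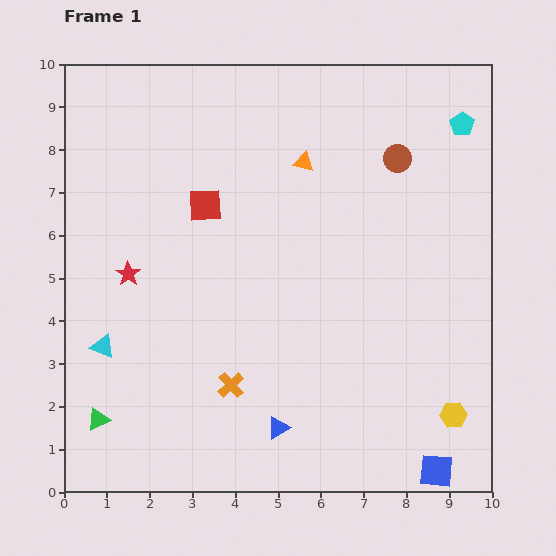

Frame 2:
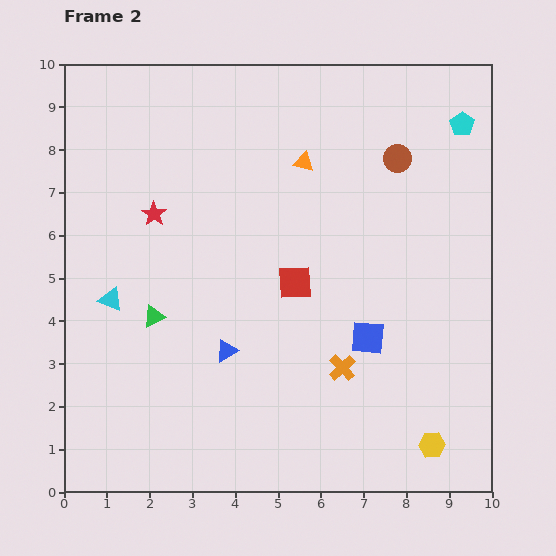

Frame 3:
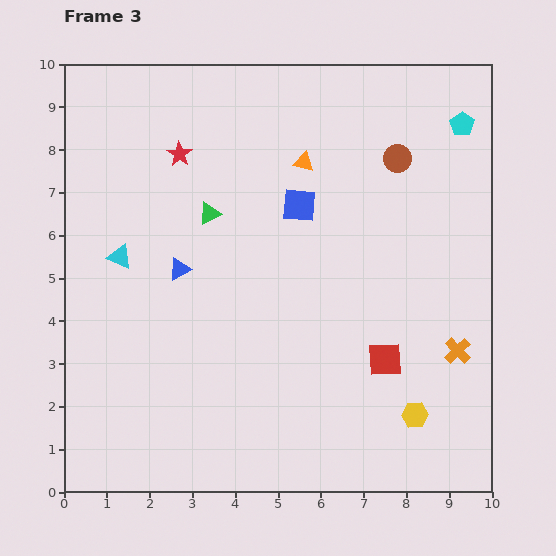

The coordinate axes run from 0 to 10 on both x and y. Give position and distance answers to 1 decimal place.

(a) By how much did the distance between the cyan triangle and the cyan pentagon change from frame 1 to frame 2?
-0.7

Distance in frame 1: 9.9. Distance in frame 2: 9.2.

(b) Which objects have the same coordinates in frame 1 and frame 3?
the cyan pentagon, the orange triangle, the brown circle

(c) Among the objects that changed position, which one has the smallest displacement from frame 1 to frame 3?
the yellow hexagon

(moved 0.9)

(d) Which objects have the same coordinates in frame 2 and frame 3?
the cyan pentagon, the orange triangle, the brown circle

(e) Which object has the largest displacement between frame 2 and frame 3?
the blue square

(moved 3.5; next 2.8)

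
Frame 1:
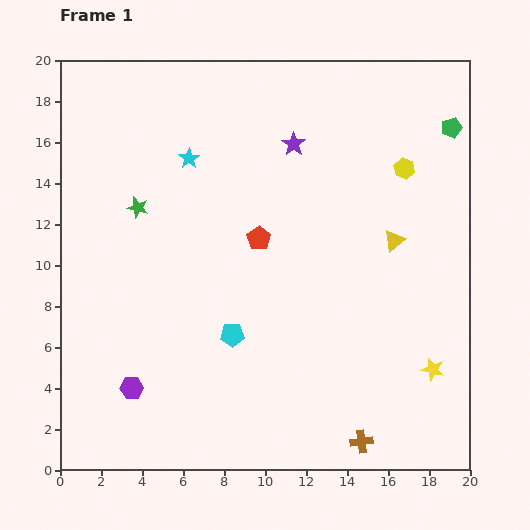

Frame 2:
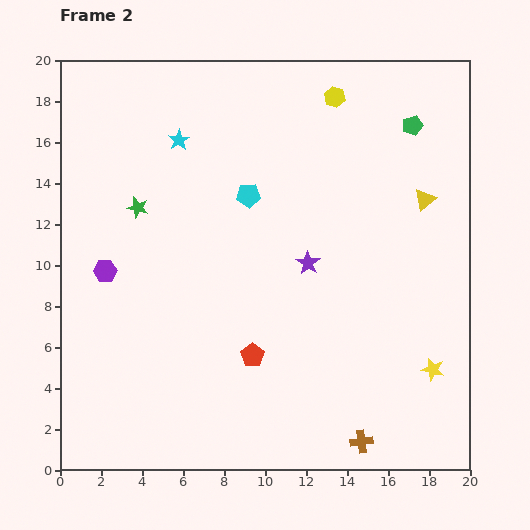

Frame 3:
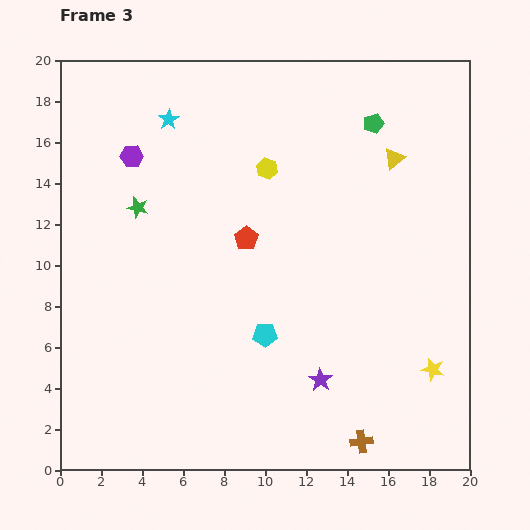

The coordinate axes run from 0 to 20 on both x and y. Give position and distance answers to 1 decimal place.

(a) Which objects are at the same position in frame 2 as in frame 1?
the brown cross, the green star, the yellow star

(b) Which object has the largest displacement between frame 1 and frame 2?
the cyan pentagon

(moved 6.8; next 5.8)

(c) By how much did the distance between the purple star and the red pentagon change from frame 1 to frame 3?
+2.9

Distance in frame 1: 4.9. Distance in frame 3: 7.8.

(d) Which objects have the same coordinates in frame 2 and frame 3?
the brown cross, the green star, the yellow star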